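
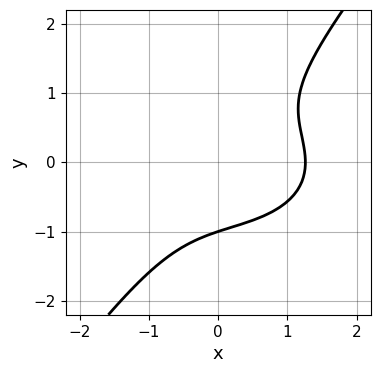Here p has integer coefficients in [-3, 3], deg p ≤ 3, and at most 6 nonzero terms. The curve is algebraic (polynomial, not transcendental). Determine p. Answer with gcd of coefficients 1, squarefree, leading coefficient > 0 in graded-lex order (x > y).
deg p = 3.
Checking where it meets the axes: it crosses the y-axis at the gridline y = -1.
Assembling these constraints gives the stated polynomial.

x^3 + 2*x*y^2 - 2*y^3 - 2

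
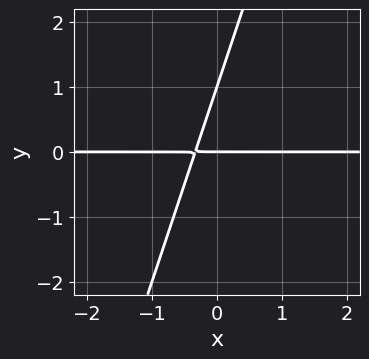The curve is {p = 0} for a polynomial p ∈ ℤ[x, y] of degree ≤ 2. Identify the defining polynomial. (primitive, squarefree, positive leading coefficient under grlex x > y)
3*x*y - y^2 + y

First, the degree is 2 — no degree-1 curve has this shape.
Next, from the visible intercepts: the visible x-axis segment lies entirely on the curve; the y-axis gridline crossings are at y ∈ {0, 1}.
Finally, assembling these constraints gives the stated polynomial.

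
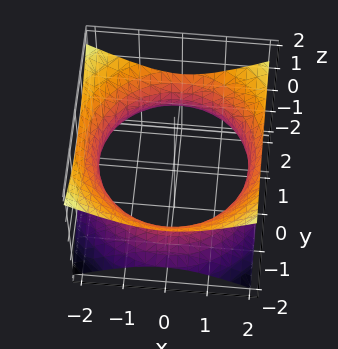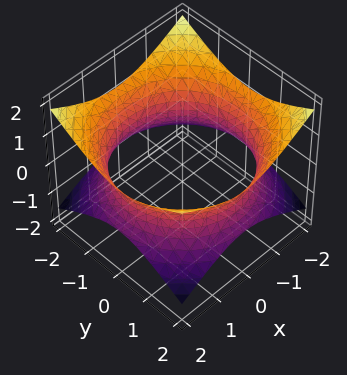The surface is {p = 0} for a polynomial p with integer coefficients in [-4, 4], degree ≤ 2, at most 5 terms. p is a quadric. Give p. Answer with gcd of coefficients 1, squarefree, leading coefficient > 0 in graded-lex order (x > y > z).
The degree is 2 — one connected sheet with a waist; a quadric.
Symmetries: the z ↦ −z reflection is a symmetry, so z appears only in even powers; the surface is invariant under rotation about z: p = q(x² + y², z).
Checking where it meets the axes: no z-intercept at any integer in the box; a circular section at z = 0 has radius between 1 and 2.
The integer polynomial consistent with all of this is the stated p.

x^2 + y^2 - 2*z^2 - 3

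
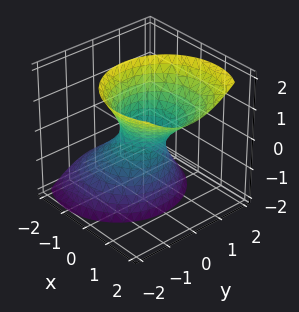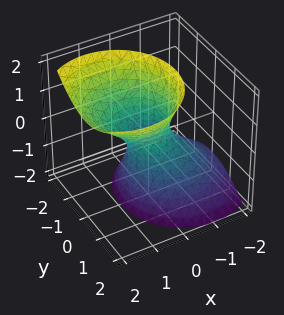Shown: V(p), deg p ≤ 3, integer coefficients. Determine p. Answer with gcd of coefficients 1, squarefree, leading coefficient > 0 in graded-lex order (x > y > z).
First, degree: no degree-1 surface has this shape, so deg p = 2.
Then, against the integer gridlines: it misses every integer gridline on the z-axis.
Finally, matching integer coefficients to the picture gives p.

2*x^2 - 2*x*z + 2*y^2 - z^2 - 1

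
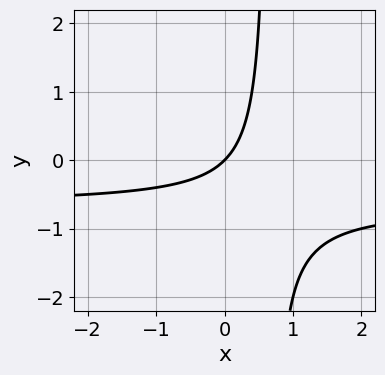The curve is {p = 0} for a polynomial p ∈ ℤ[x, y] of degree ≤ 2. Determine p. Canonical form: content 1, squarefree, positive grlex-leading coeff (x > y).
3*x*y + 2*x - 2*y

1. deg p = 2. A generic line meets the curve in up to 2 points.
2. From the axis intercepts and sections: it crosses the y-axis at the gridline y = 0; one x-axis crossing is at x = 0.
3. Assembling these constraints gives the stated polynomial.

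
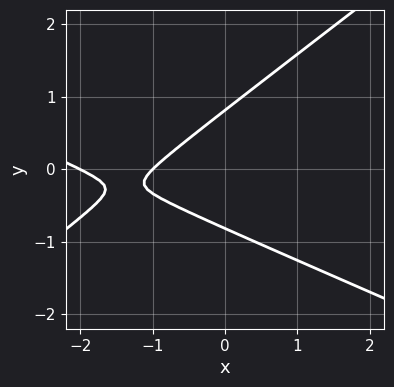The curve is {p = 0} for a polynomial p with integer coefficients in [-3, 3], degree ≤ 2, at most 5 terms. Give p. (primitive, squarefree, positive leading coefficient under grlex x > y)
1. deg p = 2. The shape is more complex than any degree-1 curve.
2. From the axis intercepts and sections: the x-axis gridline crossings are at x ∈ {-2, -1}.
3. The integer polynomial consistent with all of this is the stated p.

x^2 + x*y - 3*y^2 + 3*x + 2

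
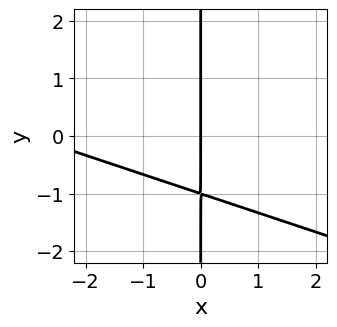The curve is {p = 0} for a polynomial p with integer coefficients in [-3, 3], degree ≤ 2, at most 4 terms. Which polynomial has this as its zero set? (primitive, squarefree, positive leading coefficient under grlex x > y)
x^2 + 3*x*y + 3*x

(a) The degree is 2 — the shape is more complex than any degree-1 curve.
(b) Observable constraints: it crosses the x-axis at the gridline x = 0; every point of the y-axis in the box is on the curve.
(c) Putting this together gives p.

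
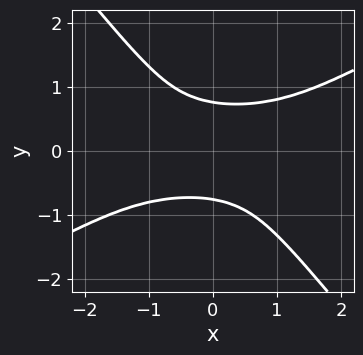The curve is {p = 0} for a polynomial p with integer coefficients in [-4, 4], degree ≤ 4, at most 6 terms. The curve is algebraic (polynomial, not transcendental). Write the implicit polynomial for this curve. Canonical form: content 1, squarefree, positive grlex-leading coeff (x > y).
deg p = 4.
Reading off the gridlines: it misses every integer gridline on the x-axis.
Putting this together gives p.

2*x^2*y^2 - 2*x*y^3 - 3*y^4 + 1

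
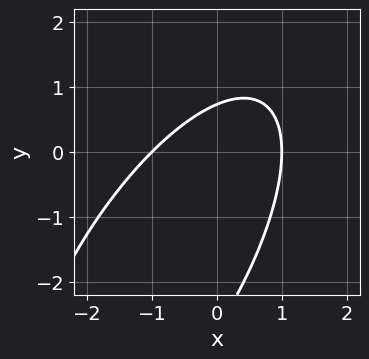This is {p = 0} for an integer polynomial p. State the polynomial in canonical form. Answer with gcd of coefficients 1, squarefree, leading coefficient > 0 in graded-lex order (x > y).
2*x^2 - 2*x*y + y^2 + 2*y - 2

Degree: a generic line meets the curve in up to 2 points, so deg p = 2.
From the axis intercepts and sections: among the integer gridlines, it crosses the x-axis at x ∈ {-1, 1}.
The integer polynomial consistent with all of this is the stated p.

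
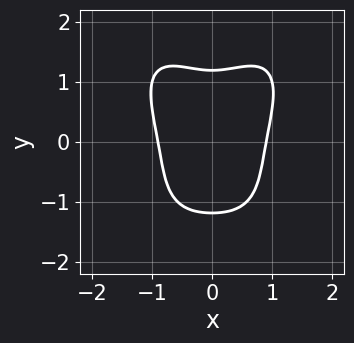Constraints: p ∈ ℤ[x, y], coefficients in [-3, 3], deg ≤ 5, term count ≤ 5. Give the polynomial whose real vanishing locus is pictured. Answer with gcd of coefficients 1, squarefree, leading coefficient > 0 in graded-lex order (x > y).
1. deg p = 4. A generic line meets the curve in up to 4 points.
2. Symmetries: it's symmetric under x → −x, forcing even powers of x.
3. Putting this together gives p.

3*x^4 + y^4 - 2*x^2*y - 2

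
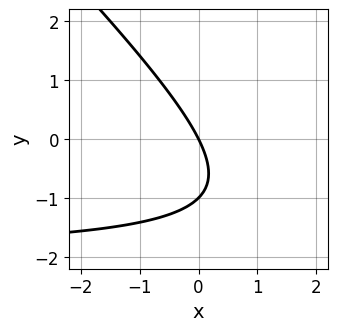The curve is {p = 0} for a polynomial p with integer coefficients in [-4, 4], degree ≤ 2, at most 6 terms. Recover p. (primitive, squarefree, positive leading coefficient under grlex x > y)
x*y + y^2 + 2*x + y

Degree: the shape is more complex than any degree-1 curve, so deg p = 2.
Against the integer gridlines: it meets the x-axis at x = 0 (among the integer gridlines); the y-axis gridline crossings are at y ∈ {-1, 0}.
Solving for integer coefficients yields p as stated.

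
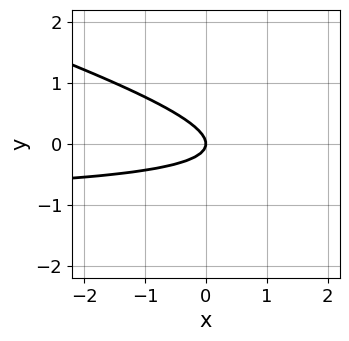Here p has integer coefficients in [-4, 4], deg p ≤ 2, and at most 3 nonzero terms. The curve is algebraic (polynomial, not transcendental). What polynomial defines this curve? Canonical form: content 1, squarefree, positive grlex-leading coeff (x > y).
Degree: the shape is more complex than any degree-1 curve, so deg p = 2.
Checking where it meets the axes: it crosses the y-axis at the gridline y = 0; one x-axis crossing is at x = 0.
Fitting integer coefficients to these (and the overall shape) gives p.

x*y + 3*y^2 + x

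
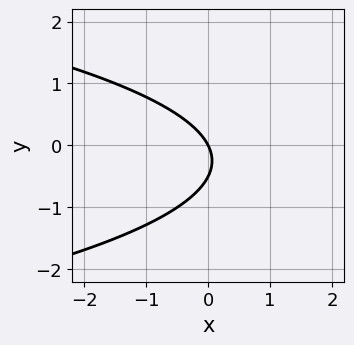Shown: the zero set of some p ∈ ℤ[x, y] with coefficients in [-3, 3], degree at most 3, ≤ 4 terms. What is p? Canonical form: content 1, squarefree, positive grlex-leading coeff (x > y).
2*y^2 + 2*x + y

1. The degree is 2 — a generic line meets the curve in up to 2 points.
2. From the axis intercepts and sections: it crosses the y-axis at the gridline y = 0; it meets the x-axis at x = 0 (among the integer gridlines).
3. These observations pin down the coefficients.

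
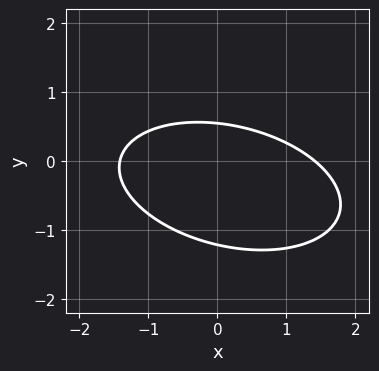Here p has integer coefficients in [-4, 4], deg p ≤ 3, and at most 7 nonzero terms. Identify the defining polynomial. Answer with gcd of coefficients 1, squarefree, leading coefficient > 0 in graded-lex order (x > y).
x^2 + x*y + 3*y^2 + 2*y - 2

Degree: no degree-1 curve has this shape, so deg p = 2.
Matching integer coefficients to the picture gives p.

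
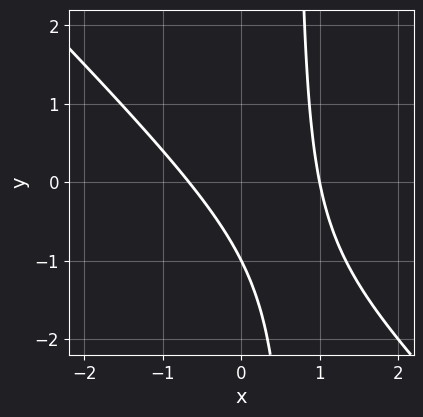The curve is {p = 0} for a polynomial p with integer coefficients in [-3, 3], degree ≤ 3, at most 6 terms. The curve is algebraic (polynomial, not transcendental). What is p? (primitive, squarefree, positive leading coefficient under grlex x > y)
3*x^2 + 3*x*y - x - 2*y - 2

1. deg p = 2.
2. Checking where it meets the axes: one y-axis crossing is at y = -1; it crosses the x-axis at the gridline x = 1.
3. Putting this together gives p.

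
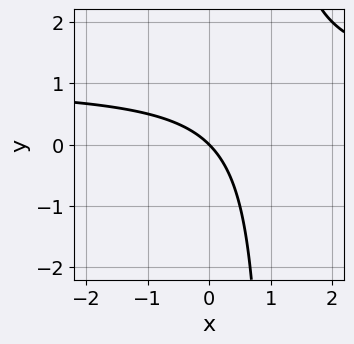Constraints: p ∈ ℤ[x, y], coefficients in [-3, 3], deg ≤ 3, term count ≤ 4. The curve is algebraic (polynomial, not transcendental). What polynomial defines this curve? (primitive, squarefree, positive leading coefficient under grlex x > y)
deg p = 2.
From the axis intercepts and sections: it meets the y-axis at y = 0 (among the integer gridlines); it meets the x-axis at x = 0 (among the integer gridlines).
Solving for integer coefficients yields p as stated.

x*y - x - y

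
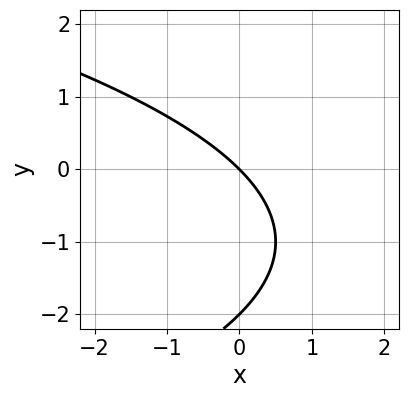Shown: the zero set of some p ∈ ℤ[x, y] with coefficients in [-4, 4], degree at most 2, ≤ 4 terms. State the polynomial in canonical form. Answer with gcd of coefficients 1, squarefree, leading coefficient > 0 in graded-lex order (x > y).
1. Degree: a generic line meets the curve in up to 2 points, so deg p = 2.
2. Against the integer gridlines: among the integer gridlines, it crosses the y-axis at y ∈ {-2, 0}; one x-axis crossing is at x = 0.
3. Solving for integer coefficients yields p as stated.

y^2 + 2*x + 2*y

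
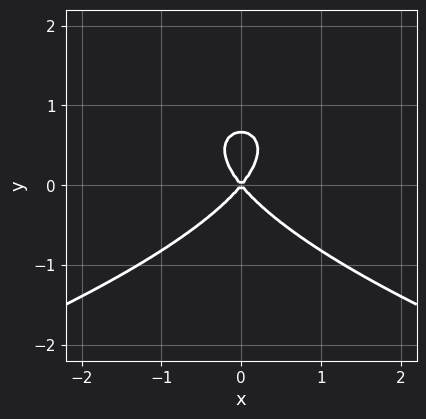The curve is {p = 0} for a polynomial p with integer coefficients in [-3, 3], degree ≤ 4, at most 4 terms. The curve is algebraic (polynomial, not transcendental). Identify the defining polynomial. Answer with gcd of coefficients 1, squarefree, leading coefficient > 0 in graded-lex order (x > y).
3*y^3 + 3*x^2 - 2*y^2

deg p = 3.
Symmetries: mirror symmetry x ↦ −x ⇒ only even powers of x.
From the visible intercepts: it meets the y-axis at y = 0 (among the integer gridlines); one x-axis crossing is at x = 0.
Fitting integer coefficients to these (and the overall shape) gives p.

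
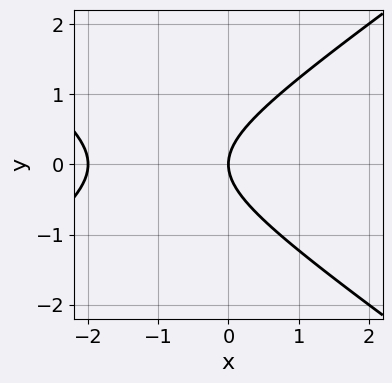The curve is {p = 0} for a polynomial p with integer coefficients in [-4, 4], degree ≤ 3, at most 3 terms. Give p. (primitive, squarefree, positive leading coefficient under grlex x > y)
x^2 - 2*y^2 + 2*x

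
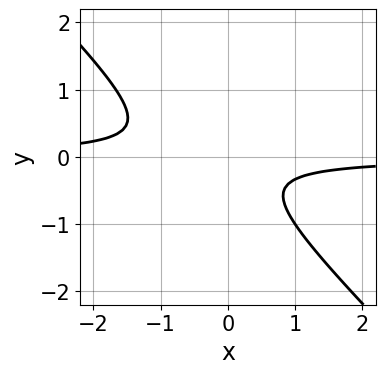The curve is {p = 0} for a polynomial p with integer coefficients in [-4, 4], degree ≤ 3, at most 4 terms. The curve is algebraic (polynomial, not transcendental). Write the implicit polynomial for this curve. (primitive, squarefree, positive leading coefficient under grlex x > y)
3*x*y + 3*y^2 + y + 1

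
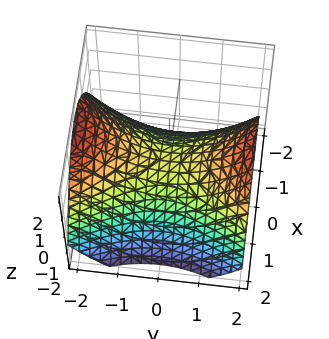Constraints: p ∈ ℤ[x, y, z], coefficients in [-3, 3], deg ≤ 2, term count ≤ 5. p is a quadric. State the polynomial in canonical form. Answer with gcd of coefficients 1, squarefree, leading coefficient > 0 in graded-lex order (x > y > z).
First, the degree is 2 — a hyperbolic paraboloid; a quadric.
Next, symmetries: it's symmetric under y → −y, forcing even powers of y; mirror symmetry x ↦ −x ⇒ only even powers of x.
Next, checking where it meets the axes: one y-axis crossing is at y = 0; one x-axis crossing is at x = 0; it crosses the z-axis at the gridline z = 0.
Finally, putting this together gives p.

2*x^2 - y^2 + 3*z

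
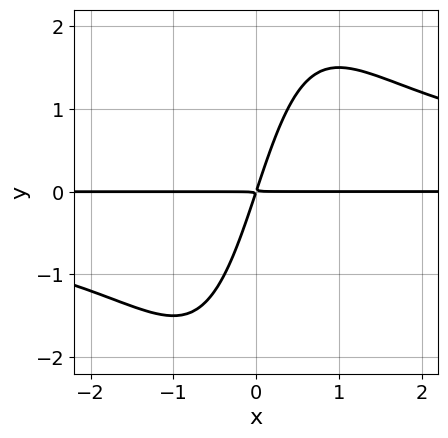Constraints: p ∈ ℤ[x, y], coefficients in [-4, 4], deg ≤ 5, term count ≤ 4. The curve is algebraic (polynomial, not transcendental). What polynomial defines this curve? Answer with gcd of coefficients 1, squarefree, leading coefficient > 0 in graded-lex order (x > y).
First, degree: a generic line meets the curve in up to 4 points, so deg p = 4.
Next, against the integer gridlines: the visible x-axis segment lies entirely on the curve.
Finally, solving for integer coefficients yields p as stated.

x^2*y^2 - 3*x*y + y^2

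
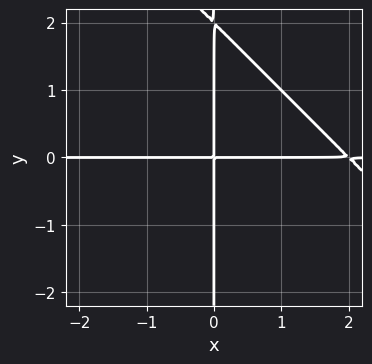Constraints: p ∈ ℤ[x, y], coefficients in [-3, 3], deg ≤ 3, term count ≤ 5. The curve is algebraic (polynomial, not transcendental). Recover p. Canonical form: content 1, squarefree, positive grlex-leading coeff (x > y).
(a) The degree is 3 — the shape is more complex than any degree-2 curve.
(b) Reading off the gridlines: every point of the y-axis in the box is on the curve; every point of the x-axis in the box is on the curve.
(c) These observations pin down the coefficients.

x^2*y + x*y^2 - 2*x*y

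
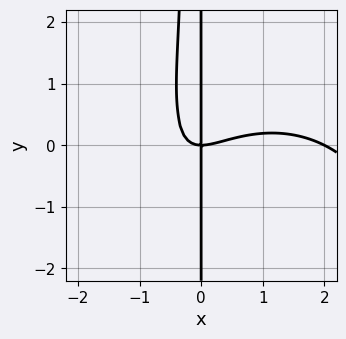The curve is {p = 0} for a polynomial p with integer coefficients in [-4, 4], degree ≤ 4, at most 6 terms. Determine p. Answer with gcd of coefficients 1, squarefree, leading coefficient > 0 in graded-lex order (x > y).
x^4 + x^2*y^2 - 2*x^3 + 3*x^2*y + 2*x*y

(a) The degree is 4 — the shape is more complex than any degree-3 curve.
(b) Checking where it meets the axes: the x-axis gridline crossings are at x ∈ {0, 2}; every point of the y-axis in the box is on the curve.
(c) Together with the visible shape, these determine p as stated.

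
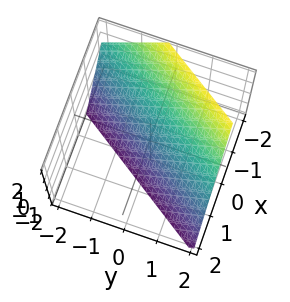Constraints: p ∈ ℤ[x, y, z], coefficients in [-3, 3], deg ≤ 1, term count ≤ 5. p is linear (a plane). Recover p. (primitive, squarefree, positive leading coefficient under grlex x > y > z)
1. The degree is 1 — the surface is flat (a plane).
2. From the visible intercepts: it crosses the z-axis at the gridline z = -1; it meets the y-axis at y = 1 (among the integer gridlines).
3. The integer polynomial consistent with all of this is the stated p.

3*x - 2*y + 2*z + 2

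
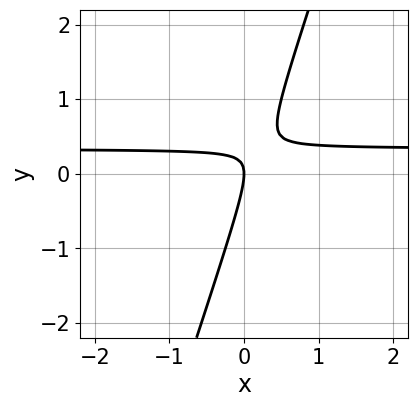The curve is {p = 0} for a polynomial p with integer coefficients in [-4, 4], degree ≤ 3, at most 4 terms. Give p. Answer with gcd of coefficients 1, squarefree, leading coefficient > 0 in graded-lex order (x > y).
3*x*y - y^2 - x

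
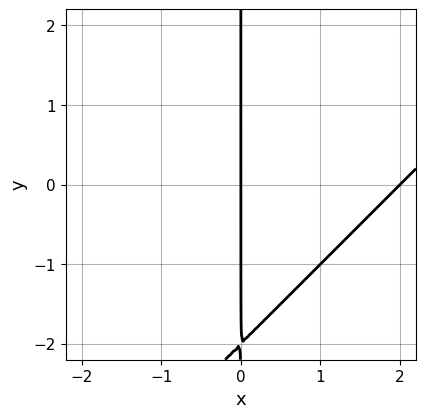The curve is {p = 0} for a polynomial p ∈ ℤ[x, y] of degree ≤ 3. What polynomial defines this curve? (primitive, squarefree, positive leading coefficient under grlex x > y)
x^2 - x*y - 2*x

deg p = 2.
From the visible intercepts: the visible y-axis segment lies entirely on the curve; among the integer gridlines, it crosses the x-axis at x ∈ {0, 2}.
Putting this together gives p.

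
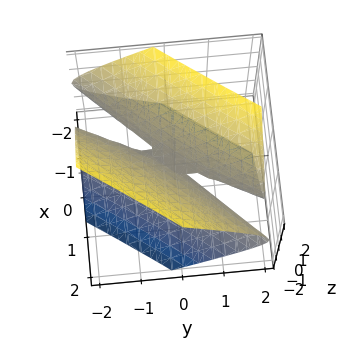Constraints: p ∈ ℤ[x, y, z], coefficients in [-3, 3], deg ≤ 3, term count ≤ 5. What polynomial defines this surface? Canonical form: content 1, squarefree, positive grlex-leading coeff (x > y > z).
First, the degree is 2 — a generic line meets the surface in up to 2 points.
Next, reading off the gridlines: one z-axis crossing is at z = 0; it crosses the x-axis at the gridline x = 0; one y-axis crossing is at y = 0.
Finally, putting this together gives p.

2*x^2 - 3*x*y + y^2 - 2*z^2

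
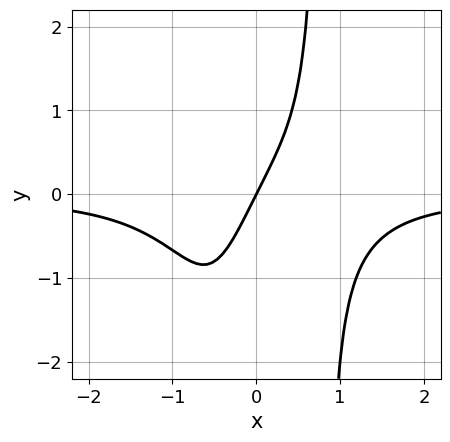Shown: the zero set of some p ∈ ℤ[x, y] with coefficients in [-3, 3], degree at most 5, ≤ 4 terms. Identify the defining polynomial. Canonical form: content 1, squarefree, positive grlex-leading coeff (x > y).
deg p = 4. A generic line meets the curve in up to 4 points.
From the visible intercepts: it crosses the x-axis at the gridline x = 0; it crosses the y-axis at the gridline y = 0.
Together with the visible shape, these determine p as stated.

2*x^3*y + 2*x - y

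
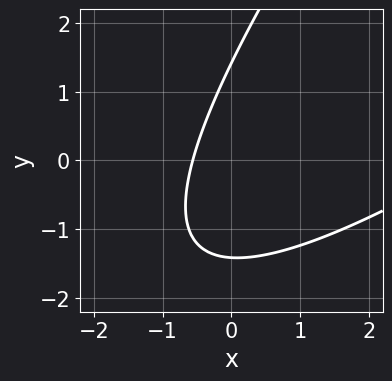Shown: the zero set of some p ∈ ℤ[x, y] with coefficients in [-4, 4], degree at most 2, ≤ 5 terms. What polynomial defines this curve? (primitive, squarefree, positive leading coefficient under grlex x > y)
x^2 - 2*x*y + y^2 - 3*x - 2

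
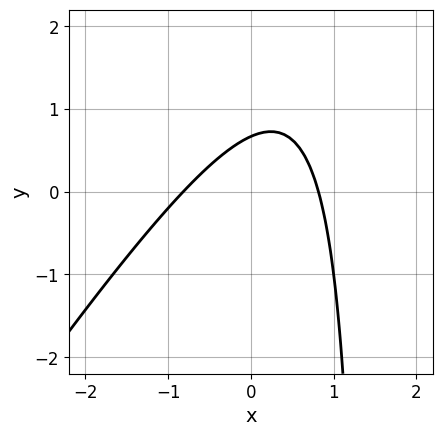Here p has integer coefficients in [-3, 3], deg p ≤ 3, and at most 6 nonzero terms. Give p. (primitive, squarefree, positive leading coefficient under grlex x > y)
1. deg p = 2.
2. The integer polynomial consistent with all of this is the stated p.

3*x^2 - 2*x*y + 3*y - 2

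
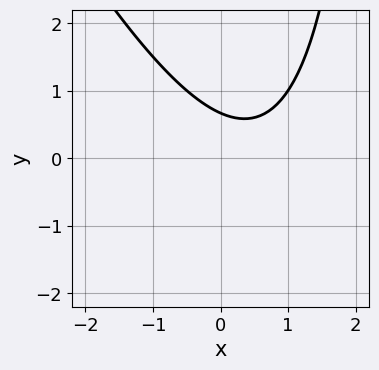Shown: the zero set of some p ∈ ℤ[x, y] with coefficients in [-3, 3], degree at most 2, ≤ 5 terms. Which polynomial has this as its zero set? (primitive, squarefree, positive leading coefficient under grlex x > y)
2*x^2 + x*y - 2*x - 3*y + 2

1. The degree is 2 — the shape is more complex than any degree-1 curve.
2. Against the integer gridlines: it misses every integer gridline on the x-axis.
3. Solving for integer coefficients yields p as stated.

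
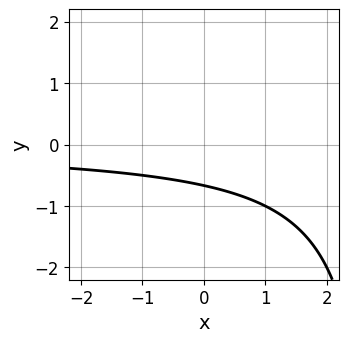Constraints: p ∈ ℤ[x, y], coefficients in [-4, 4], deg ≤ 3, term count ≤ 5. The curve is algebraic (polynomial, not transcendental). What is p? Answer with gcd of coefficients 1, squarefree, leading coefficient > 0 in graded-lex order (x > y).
1. Degree: the shape is more complex than any degree-1 curve, so deg p = 2.
2. From the axis intercepts and sections: it misses every integer gridline on the x-axis.
3. The integer polynomial consistent with all of this is the stated p.

x*y - 3*y - 2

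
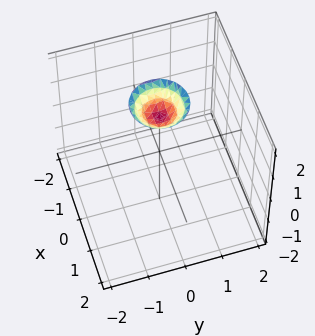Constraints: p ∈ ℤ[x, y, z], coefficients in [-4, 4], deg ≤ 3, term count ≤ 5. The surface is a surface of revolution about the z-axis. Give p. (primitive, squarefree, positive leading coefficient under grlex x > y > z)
2*x^2 + 2*y^2 - 2*z + 3

1. deg p = 2. The shape is more complex than any degree-1 surface.
2. By symmetry, the surface is invariant under rotation about z: p = q(x² + y², z).
3. Against the integer gridlines: a circular section at z = 2 has radius between 0 and 1; it misses every integer gridline on the y-axis; it misses every integer gridline on the x-axis.
4. These observations pin down the coefficients.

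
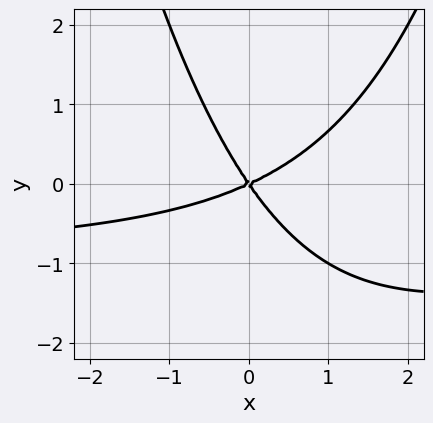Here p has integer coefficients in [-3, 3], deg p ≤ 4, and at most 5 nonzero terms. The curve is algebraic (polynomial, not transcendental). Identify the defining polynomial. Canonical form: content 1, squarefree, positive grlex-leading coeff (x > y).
First, degree: a generic line meets the curve in up to 3 points, so deg p = 3.
Next, observable constraints: it crosses the x-axis at the gridline x = 0; one y-axis crossing is at y = 0.
Finally, fitting integer coefficients to these (and the overall shape) gives p.

2*x^2*y + 2*x^2 - 3*x*y - 3*y^2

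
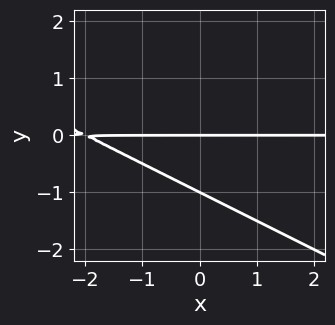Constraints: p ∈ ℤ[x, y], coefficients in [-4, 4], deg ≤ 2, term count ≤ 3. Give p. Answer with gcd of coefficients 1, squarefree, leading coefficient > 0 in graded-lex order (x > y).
x*y + 2*y^2 + 2*y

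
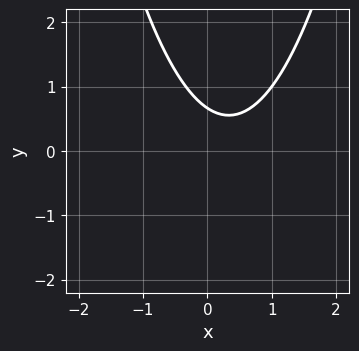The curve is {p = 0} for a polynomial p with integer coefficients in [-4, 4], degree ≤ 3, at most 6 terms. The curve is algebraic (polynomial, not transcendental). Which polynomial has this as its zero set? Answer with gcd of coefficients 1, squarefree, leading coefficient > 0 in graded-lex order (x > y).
3*x^2 - 2*x - 3*y + 2

Degree: the shape is more complex than any degree-1 curve, so deg p = 2.
Checking where it meets the axes: no x-intercept at any integer in the box.
Together with the visible shape, these determine p as stated.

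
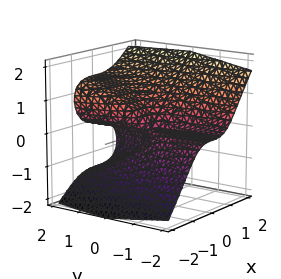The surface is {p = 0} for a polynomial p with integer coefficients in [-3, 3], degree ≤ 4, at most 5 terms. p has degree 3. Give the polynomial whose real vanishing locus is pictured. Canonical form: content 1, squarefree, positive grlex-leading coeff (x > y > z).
x^3 - z^3 + y*z

(a) Degree: the shape is more complex than any degree-2 surface, so deg p = 3.
(b) Checking where it meets the axes: every point of the y-axis in the box is on the surface; it meets the x-axis at x = 0 (among the integer gridlines); one z-axis crossing is at z = 0.
(c) Fitting integer coefficients to these (and the overall shape) gives p.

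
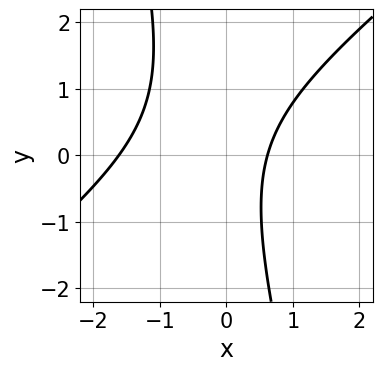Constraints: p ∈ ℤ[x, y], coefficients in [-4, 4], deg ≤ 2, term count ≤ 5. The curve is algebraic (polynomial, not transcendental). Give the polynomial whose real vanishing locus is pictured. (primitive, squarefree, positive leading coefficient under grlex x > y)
3*x^2 - 3*x*y - y^2 + 3*x - 3

First, deg p = 2. The shape is more complex than any degree-1 curve.
Next, reading off the gridlines: the curve avoids every integer y-axis point in the box.
Finally, the integer polynomial consistent with all of this is the stated p.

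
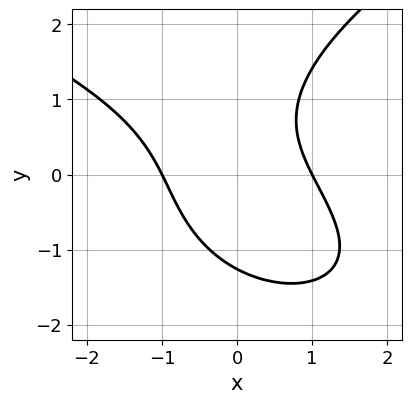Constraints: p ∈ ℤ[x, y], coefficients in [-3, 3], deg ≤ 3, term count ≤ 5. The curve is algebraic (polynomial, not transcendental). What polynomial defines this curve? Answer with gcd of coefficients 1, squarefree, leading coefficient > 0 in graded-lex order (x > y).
y^3 - 2*x^2 - 2*x*y + 2

The degree is 3 — a generic line meets the curve in up to 3 points.
Observable constraints: the x-axis gridline crossings are at x ∈ {-1, 1}.
Together with the visible shape, these determine p as stated.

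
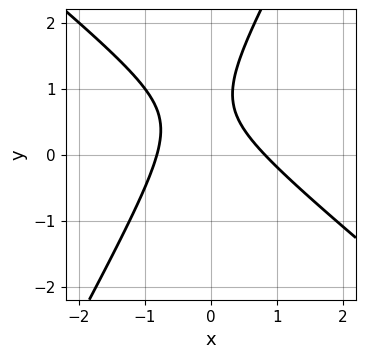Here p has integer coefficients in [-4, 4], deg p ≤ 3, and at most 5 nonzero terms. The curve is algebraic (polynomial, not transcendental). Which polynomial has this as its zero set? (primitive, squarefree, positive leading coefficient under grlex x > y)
3*x^2 + 2*x*y - 2*y^2 + 3*y - 2

deg p = 2. The shape is more complex than any degree-1 curve.
Against the integer gridlines: no y-intercept at any integer in the box.
These observations pin down the coefficients.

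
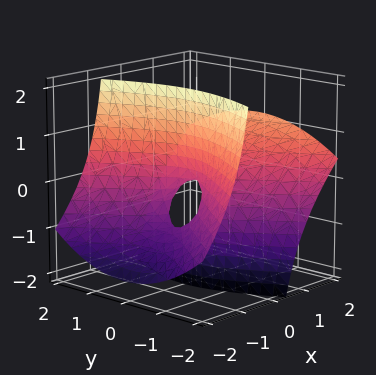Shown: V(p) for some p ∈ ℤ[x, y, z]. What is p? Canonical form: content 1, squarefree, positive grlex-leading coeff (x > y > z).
(a) deg p = 2.
(b) From the axis intercepts and sections: one x-axis crossing is at x = 0; one z-axis crossing is at z = 0; it crosses the y-axis at the gridline y = 0.
(c) Solving for integer coefficients yields p as stated.

2*x^2 - 3*x*z - y^2 - z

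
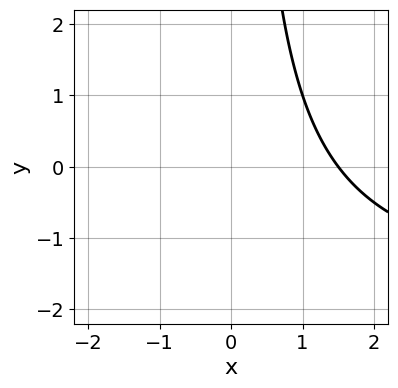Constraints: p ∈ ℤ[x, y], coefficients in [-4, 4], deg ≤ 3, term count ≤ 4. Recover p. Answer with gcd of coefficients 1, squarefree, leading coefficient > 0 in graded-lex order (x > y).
x*y + 2*x - 3

1. Degree: no degree-1 curve has this shape, so deg p = 2.
2. From the axis intercepts and sections: the curve avoids every integer y-axis point in the box.
3. Assembling these constraints gives the stated polynomial.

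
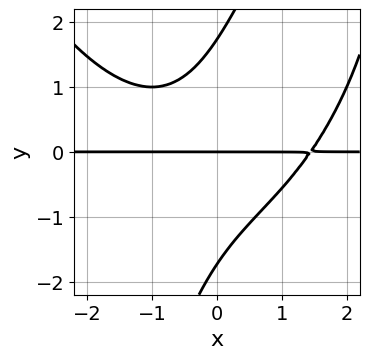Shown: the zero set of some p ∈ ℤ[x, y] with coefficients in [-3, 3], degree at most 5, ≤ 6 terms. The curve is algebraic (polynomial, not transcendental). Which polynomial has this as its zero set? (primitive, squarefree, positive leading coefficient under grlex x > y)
x^3*y - 3*x*y^2 + y^3 - 3*y

(a) The degree is 4 — the shape is more complex than any degree-3 curve.
(b) Observable constraints: every point of the x-axis in the box is on the curve; it meets the y-axis at y = 0 (among the integer gridlines).
(c) Fitting integer coefficients to these (and the overall shape) gives p.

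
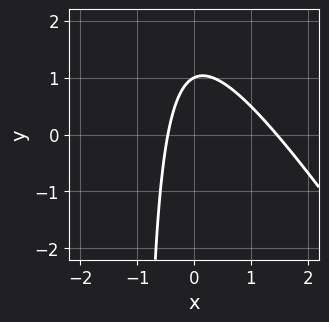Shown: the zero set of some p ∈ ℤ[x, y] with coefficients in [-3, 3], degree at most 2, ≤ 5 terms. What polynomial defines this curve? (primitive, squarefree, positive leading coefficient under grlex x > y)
3*x^2 + 2*x*y - 3*x + 2*y - 2

First, deg p = 2.
Next, against the integer gridlines: one y-axis crossing is at y = 1.
Finally, assembling these constraints gives the stated polynomial.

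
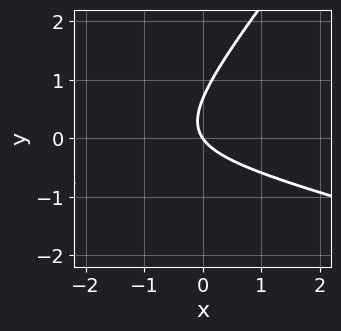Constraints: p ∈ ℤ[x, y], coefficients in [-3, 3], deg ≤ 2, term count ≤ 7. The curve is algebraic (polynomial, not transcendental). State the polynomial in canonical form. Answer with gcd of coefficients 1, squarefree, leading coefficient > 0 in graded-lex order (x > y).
(a) deg p = 2. A generic line meets the curve in up to 2 points.
(b) Reading off the gridlines: it crosses the x-axis at the gridline x = 0; it crosses the y-axis at the gridline y = 0.
(c) These observations pin down the coefficients.

x^2 + 3*x*y - 3*y^2 + 3*x + 2*y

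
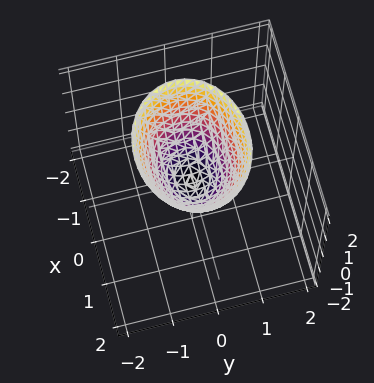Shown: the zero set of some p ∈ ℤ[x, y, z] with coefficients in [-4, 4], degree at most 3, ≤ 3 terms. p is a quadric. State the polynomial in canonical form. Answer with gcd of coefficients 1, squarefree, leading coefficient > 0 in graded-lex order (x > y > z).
1. deg p = 2. A paraboloid; a quadric.
2. Symmetries: the x ↦ −x reflection is a symmetry, so x appears only in even powers; mirror symmetry y ↦ −y ⇒ only even powers of y.
3. From the axis intercepts and sections: it meets the x-axis at x = 0 (among the integer gridlines); one z-axis crossing is at z = 0; it meets the y-axis at y = 0 (among the integer gridlines).
4. Together with the visible shape, these determine p as stated.

2*x^2 + 3*y^2 - 2*z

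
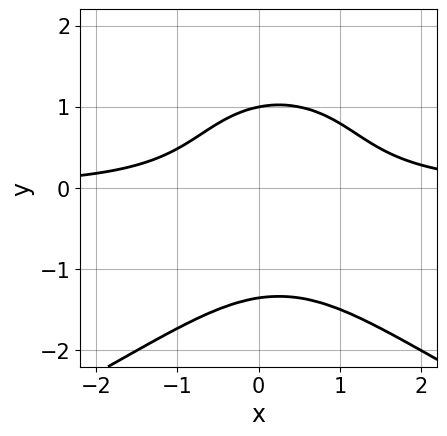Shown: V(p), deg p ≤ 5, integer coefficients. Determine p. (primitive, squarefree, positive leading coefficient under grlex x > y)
Degree: no degree-3 curve has this shape, so deg p = 4.
From the visible intercepts: the curve avoids every integer x-axis point in the box; one y-axis crossing is at y = 1.
Matching integer coefficients to the picture gives p.

y^4 + 2*x^2*y - x*y + y - 2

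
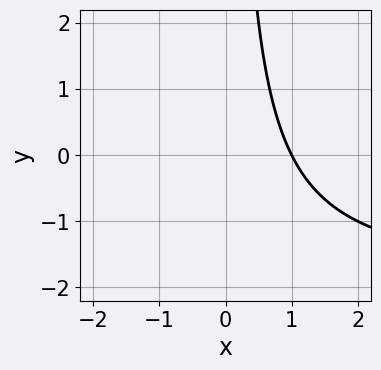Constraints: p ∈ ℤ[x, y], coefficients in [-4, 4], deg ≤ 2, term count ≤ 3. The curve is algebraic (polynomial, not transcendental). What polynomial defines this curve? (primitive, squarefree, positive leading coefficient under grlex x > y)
x*y + 2*x - 2

1. The degree is 2 — a generic line meets the curve in up to 2 points.
2. Observable constraints: it crosses the x-axis at the gridline x = 1; the curve avoids every integer y-axis point in the box.
3. Putting this together gives p.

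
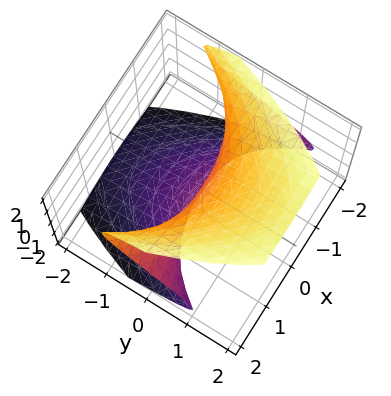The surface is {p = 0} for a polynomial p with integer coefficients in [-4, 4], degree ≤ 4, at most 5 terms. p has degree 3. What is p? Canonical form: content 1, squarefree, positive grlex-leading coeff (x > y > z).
The degree is 3 — the shape is more complex than any degree-2 surface.
Against the integer gridlines: the visible x-axis segment lies entirely on the surface; one z-axis crossing is at z = 0.
Solving for integer coefficients yields p as stated.

x^2*z - z^3 + 3*y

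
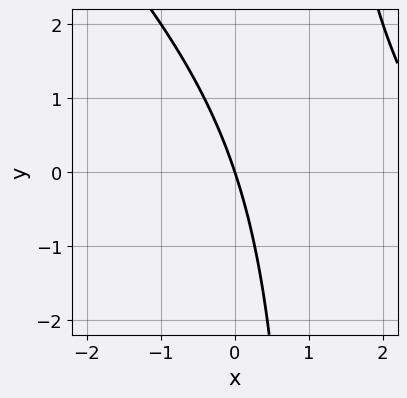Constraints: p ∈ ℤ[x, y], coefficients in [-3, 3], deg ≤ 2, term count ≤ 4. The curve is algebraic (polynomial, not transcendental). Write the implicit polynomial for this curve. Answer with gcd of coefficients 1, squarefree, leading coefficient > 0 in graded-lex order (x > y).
x^2 + x*y - 3*x - y

The degree is 2 — the shape is more complex than any degree-1 curve.
From the axis intercepts and sections: it meets the x-axis at x = 0 (among the integer gridlines); one y-axis crossing is at y = 0.
Assembling these constraints gives the stated polynomial.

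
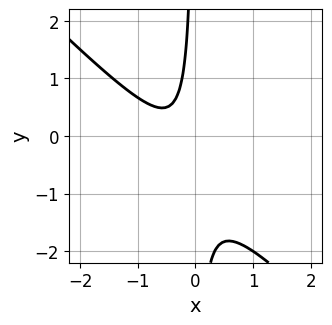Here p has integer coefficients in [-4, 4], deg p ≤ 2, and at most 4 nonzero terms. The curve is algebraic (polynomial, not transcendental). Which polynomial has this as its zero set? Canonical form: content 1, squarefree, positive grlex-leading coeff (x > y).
1. Degree: a generic line meets the curve in up to 2 points, so deg p = 2.
2. Reading off the gridlines: the curve avoids every integer y-axis point in the box; no x-intercept at any integer in the box.
3. These observations pin down the coefficients.

3*x^2 + 3*x*y + 2*x + 1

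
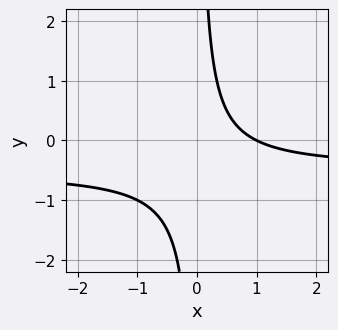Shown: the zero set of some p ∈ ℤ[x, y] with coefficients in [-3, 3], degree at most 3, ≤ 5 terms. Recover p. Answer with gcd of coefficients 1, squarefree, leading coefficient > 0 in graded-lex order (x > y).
2*x*y + x - 1

The degree is 2 — no degree-1 curve has this shape.
Checking where it meets the axes: no y-intercept at any integer in the box; it crosses the x-axis at the gridline x = 1.
Fitting integer coefficients to these (and the overall shape) gives p.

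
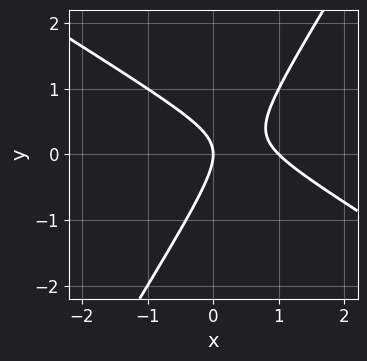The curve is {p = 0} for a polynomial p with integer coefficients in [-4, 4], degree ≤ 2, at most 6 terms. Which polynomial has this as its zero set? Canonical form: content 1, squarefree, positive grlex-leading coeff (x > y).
deg p = 2. A generic line meets the curve in up to 2 points.
Observable constraints: the x-axis gridline crossings are at x ∈ {0, 1}; one y-axis crossing is at y = 0.
The integer polynomial consistent with all of this is the stated p.

x^2 + x*y - y^2 - x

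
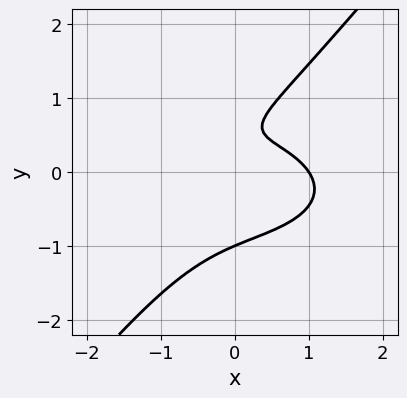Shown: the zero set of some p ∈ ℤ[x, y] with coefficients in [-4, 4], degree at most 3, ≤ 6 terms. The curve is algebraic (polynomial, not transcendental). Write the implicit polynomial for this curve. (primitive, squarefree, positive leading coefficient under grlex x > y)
x^3 + 3*x*y^2 - 3*y^3 + 2*y - 1

1. deg p = 3. The shape is more complex than any degree-2 curve.
2. From the visible intercepts: it crosses the x-axis at the gridline x = 1; it meets the y-axis at y = -1 (among the integer gridlines).
3. Together with the visible shape, these determine p as stated.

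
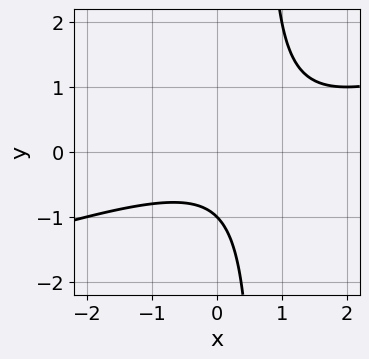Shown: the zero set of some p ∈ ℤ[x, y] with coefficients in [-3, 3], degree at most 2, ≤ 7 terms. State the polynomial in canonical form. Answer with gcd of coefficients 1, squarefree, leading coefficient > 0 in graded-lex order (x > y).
(a) deg p = 2. No degree-1 curve has this shape.
(b) Observable constraints: it misses every integer gridline on the x-axis; it crosses the y-axis at the gridline y = -1.
(c) Together with the visible shape, these determine p as stated.

x^2 - 3*x*y - x + 2*y + 2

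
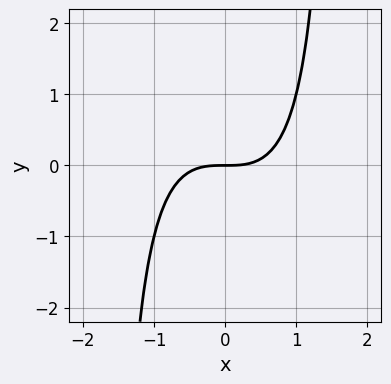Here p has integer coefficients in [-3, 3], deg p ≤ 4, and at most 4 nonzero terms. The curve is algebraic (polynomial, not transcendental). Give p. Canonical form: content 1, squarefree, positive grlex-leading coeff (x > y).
2*x^3 + x^2*y - 3*y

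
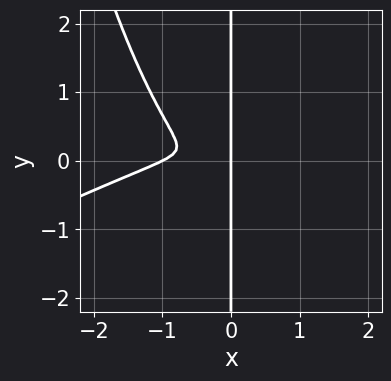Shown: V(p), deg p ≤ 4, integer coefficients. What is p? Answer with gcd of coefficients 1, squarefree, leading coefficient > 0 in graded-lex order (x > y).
x^4 - 2*x^3*y + x^3 + 3*x*y^2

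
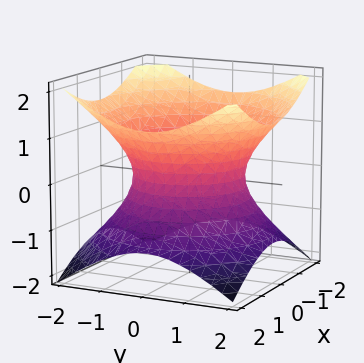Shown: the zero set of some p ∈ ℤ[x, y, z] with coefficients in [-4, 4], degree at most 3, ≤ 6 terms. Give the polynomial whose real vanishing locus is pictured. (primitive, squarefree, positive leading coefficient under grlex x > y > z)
2*x^2 + 2*y^2 - 3*z^2 - 3

The degree is 2 — an hourglass — one-sheet hyperboloid; a quadric.
Symmetries: every cross-section ⟂ z is a circle, so x, y appear only via x² + y²; it's symmetric under z → −z, forcing even powers of z.
From the axis intercepts and sections: it misses every integer gridline on the z-axis; a circular section at z = 0 has radius between 1 and 2.
Assembling these constraints gives the stated polynomial.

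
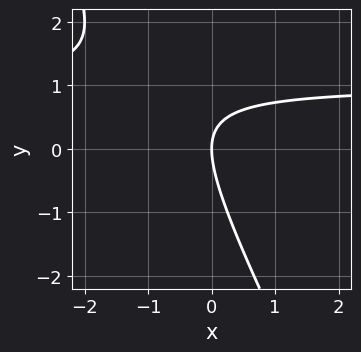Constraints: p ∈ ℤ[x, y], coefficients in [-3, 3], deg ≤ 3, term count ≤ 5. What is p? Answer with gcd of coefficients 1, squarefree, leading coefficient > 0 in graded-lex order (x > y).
2*x*y + y^2 - 2*x

(a) deg p = 2.
(b) Reading off the gridlines: it crosses the y-axis at the gridline y = 0; one x-axis crossing is at x = 0.
(c) Fitting integer coefficients to these (and the overall shape) gives p.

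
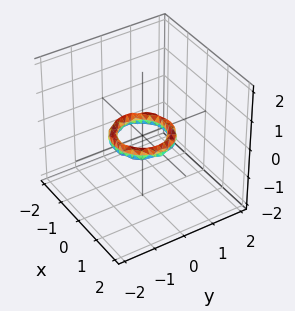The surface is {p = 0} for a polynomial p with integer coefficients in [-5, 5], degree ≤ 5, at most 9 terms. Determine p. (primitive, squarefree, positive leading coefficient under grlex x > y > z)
(a) The degree is 4 — no degree-3 surface has this shape.
(b) Symmetry: the surface is invariant under rotation about z: p = q(x² + y², z).
(c) Checking where it meets the axes: among the integer gridlines, it crosses the y-axis at y ∈ {-1, 1}; the x-axis gridline crossings are at x ∈ {-1, 1}; a circular section at z = 0 has radius between 0 and 1; the surface avoids every integer z-axis point in the box.
(d) Putting this together gives p.

2*x^4 + 4*x^2*y^2 + 2*y^4 - 3*x^2 - 3*y^2 + 3*z^2 + 1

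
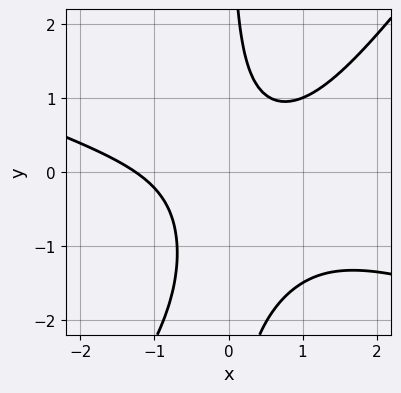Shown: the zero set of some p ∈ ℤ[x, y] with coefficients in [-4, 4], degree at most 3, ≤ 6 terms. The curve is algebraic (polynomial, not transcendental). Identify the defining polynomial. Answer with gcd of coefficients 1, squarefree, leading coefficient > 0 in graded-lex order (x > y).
(a) The degree is 3 — a generic line meets the curve in up to 3 points.
(b) From the axis intercepts and sections: it misses every integer gridline on the y-axis.
(c) Assembling these constraints gives the stated polynomial.

x^3 + 2*x^2*y - 2*x*y^2 - 3*x*y + 2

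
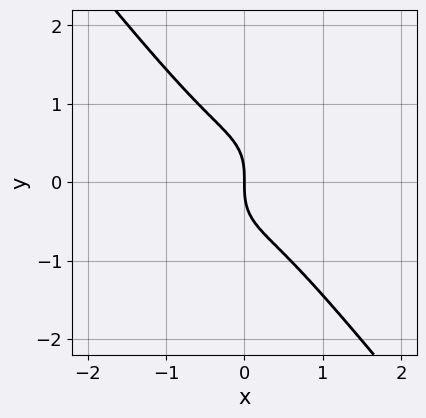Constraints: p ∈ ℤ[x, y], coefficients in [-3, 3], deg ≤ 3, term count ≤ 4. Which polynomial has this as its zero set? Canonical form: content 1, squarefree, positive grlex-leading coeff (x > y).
The degree is 3 — no degree-2 curve has this shape.
From the axis intercepts and sections: it meets the y-axis at y = 0 (among the integer gridlines); it crosses the x-axis at the gridline x = 0.
Assembling these constraints gives the stated polynomial.

2*x^3 + y^3 + x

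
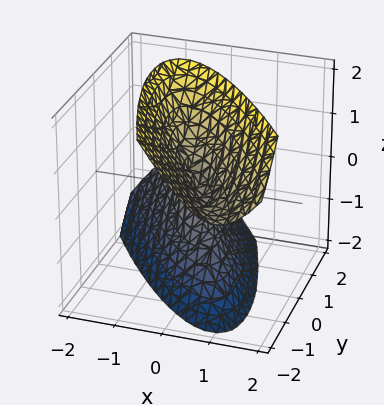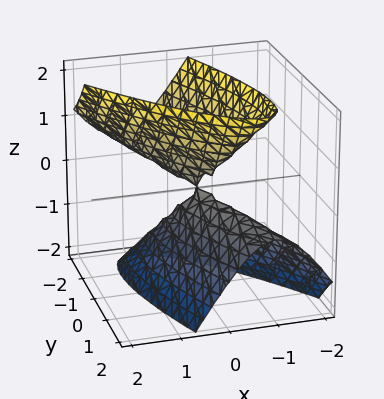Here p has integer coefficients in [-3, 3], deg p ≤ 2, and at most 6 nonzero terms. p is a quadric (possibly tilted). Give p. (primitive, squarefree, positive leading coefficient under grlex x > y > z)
I count 2 distinct pieces. They look like related sheets of one shape, so recover p as a whole.
Degree: the shape is more complex than any degree-1 surface, so deg p = 2.
Against the integer gridlines: it crosses the z-axis at the gridline z = 0; it crosses the y-axis at the gridline y = 0.
Putting this together gives p.

3*x^2 + 3*x*y + y^2 + y*z - z^2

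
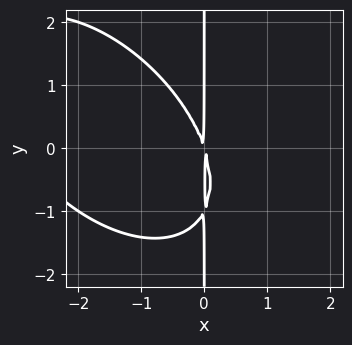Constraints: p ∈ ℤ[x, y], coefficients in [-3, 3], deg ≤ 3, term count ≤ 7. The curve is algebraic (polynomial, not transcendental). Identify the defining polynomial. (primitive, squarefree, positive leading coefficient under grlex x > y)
(a) The degree is 3 — the shape is more complex than any degree-2 curve.
(b) Against the integer gridlines: the visible y-axis segment lies entirely on the curve.
(c) Assembling these constraints gives the stated polynomial.

x^3 + x^2*y + x*y^2 + 3*x^2 + x*y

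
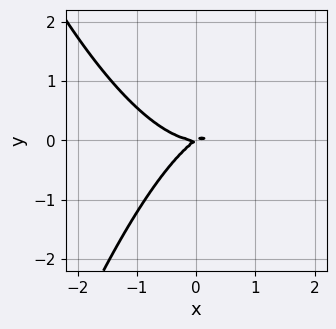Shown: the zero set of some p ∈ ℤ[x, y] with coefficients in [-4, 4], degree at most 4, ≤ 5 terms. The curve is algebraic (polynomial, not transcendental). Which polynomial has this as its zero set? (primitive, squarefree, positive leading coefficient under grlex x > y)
2*x^3 - 2*x*y + 3*y^2

(a) The degree is 3 — the shape is more complex than any degree-2 curve.
(b) Checking where it meets the axes: it crosses the y-axis at the gridline y = 0; it meets the x-axis at x = 0 (among the integer gridlines).
(c) Matching integer coefficients to the picture gives p.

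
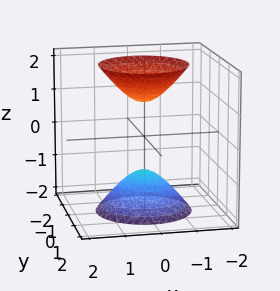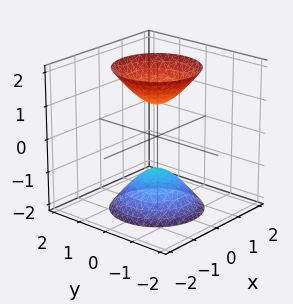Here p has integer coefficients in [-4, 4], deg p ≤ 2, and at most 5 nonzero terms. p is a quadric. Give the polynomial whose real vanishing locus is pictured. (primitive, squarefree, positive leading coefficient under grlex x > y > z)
1. There are 2 components.
2. deg p = 2.
3. Symmetries: mirror symmetry z ↦ −z ⇒ only even powers of z; rotational symmetry about the z-axis ⇒ p depends on x, y only through x² + y².
4. Reading off the gridlines: the surface avoids every integer x-axis point in the box; among the integer gridlines, it crosses the z-axis at z ∈ {-1, 1}; a circular section at z = -2 has radius between 1 and 2.
5. Together with the visible shape, these determine p as stated.

2*x^2 + 2*y^2 - z^2 + 1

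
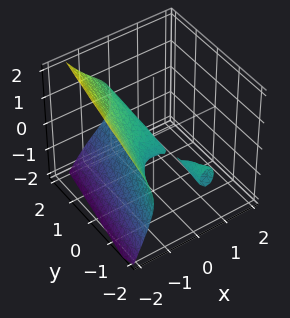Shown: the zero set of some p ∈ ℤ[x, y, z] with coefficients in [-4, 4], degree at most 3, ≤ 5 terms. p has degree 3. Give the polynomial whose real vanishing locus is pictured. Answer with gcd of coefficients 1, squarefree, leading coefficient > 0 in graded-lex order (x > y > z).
(a) I count 2 distinct pieces. Treating them together as one polynomial.
(b) Degree: the shape is more complex than any degree-2 surface, so deg p = 3.
(c) From the visible intercepts: the visible y-axis segment lies entirely on the surface; one z-axis crossing is at z = 0.
(d) Together with the visible shape, these determine p as stated.

3*x^3 + 3*x^2 + 2*x*y + 3*z^2 + 2*x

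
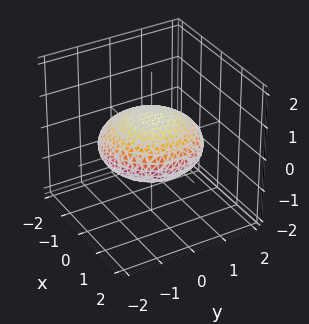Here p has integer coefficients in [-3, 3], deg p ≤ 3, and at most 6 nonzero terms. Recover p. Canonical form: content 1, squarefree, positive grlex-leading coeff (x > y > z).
1. Degree: a generic line meets the surface in up to 2 points, so deg p = 2.
2. Symmetries: rotational symmetry about the z-axis ⇒ p depends on x, y only through x² + y².
3. From the axis intercepts and sections: a circular section at z = 0 has radius between 1 and 2.
4. Matching integer coefficients to the picture gives p.

x^2 + y^2 + 3*z^2 - 2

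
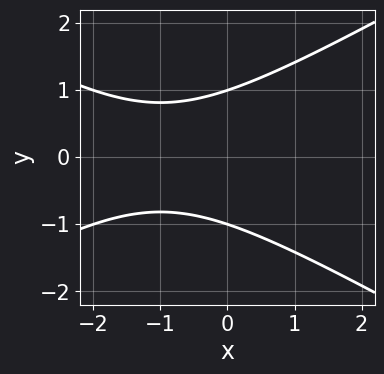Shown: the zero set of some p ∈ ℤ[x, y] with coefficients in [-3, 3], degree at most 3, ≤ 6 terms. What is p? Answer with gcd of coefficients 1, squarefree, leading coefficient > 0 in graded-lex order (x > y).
The degree is 2 — no degree-1 curve has this shape.
Symmetries: mirror symmetry y ↦ −y ⇒ only even powers of y.
From the visible intercepts: among the integer gridlines, it crosses the y-axis at y ∈ {-1, 1}; it misses every integer gridline on the x-axis.
Solving for integer coefficients yields p as stated.

x^2 - 3*y^2 + 2*x + 3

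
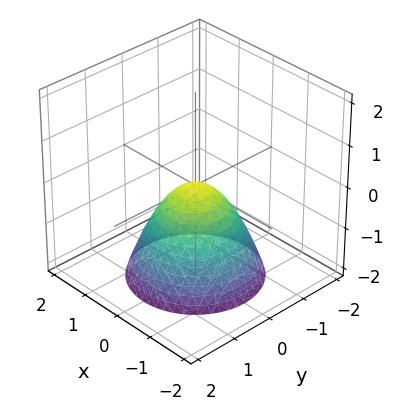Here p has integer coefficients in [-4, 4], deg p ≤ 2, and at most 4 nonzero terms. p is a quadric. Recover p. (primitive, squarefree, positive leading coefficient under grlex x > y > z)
1. deg p = 2. A single bowl opening along one axis; a quadric.
2. Symmetry: every cross-section ⟂ z is a circle, so x, y appear only via x² + y².
3. From the axis intercepts and sections: a circular section at z = -1 has radius exactly 1; it crosses the z-axis at the gridline z = 0.
4. Putting this together gives p.

x^2 + y^2 + z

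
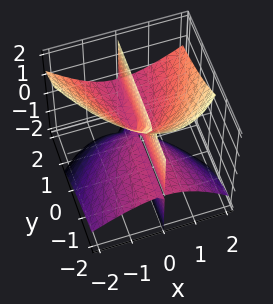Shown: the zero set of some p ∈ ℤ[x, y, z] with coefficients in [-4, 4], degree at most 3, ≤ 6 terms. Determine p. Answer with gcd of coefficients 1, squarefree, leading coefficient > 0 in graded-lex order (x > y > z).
I count 2 distinct pieces.
Degree: the shape is more complex than any degree-2 surface, so deg p = 3.
From the axis intercepts and sections: one x-axis crossing is at x = 0; the visible y-axis segment lies entirely on the surface; every point of the z-axis in the box is on the surface.
These observations pin down the coefficients.

2*x^3 - x^2*z - 3*x*y*z - 2*x*z^2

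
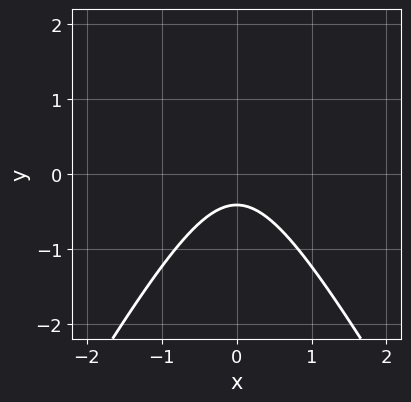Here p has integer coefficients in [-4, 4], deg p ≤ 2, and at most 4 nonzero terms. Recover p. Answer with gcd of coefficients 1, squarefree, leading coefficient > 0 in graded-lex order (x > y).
First, degree: a generic line meets the curve in up to 2 points, so deg p = 2.
Next, symmetries: the x ↦ −x reflection is a symmetry, so x appears only in even powers.
Then, from the axis intercepts and sections: the curve avoids every integer x-axis point in the box.
Finally, matching integer coefficients to the picture gives p.

3*x^2 - y^2 + 2*y + 1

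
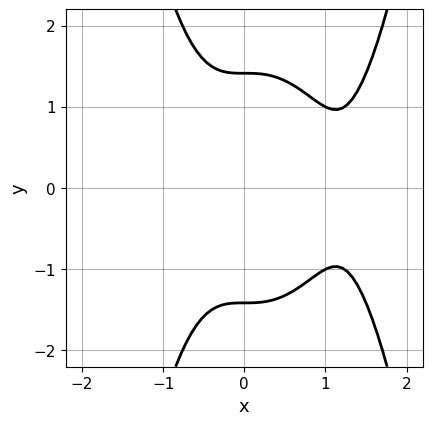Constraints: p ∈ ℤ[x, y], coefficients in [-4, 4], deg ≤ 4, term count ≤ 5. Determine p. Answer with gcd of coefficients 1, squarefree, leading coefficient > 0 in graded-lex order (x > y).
First, degree: a generic line meets the curve in up to 4 points, so deg p = 4.
Next, symmetries: mirror symmetry y ↦ −y ⇒ only even powers of y.
Then, from the visible intercepts: it misses every integer gridline on the x-axis.
Finally, solving for integer coefficients yields p as stated.

2*x^4 - 3*x^3 - y^2 + 2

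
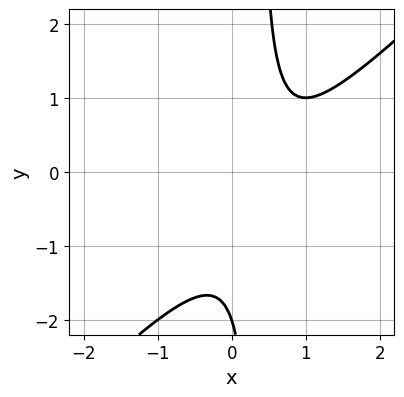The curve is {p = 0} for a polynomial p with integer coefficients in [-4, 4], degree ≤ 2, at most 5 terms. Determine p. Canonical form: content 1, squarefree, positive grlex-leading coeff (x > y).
(a) The degree is 2 — a generic line meets the curve in up to 2 points.
(b) From the visible intercepts: no x-intercept at any integer in the box; it meets the y-axis at y = -2 (among the integer gridlines).
(c) These observations pin down the coefficients.

3*x^2 - 3*x*y - 3*x + y + 2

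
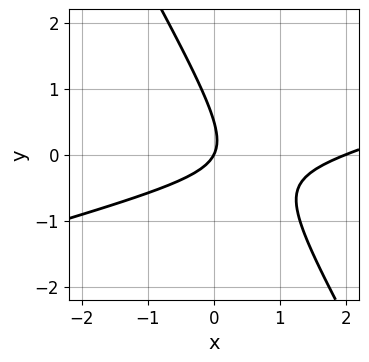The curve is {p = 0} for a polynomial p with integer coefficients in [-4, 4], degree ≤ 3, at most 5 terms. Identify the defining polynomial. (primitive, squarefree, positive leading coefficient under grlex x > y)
x^2 - 3*x*y - 2*y^2 - 2*x + y

Degree: the shape is more complex than any degree-1 curve, so deg p = 2.
Observable constraints: the x-axis gridline crossings are at x ∈ {0, 2}; it meets the y-axis at y = 0 (among the integer gridlines).
Together with the visible shape, these determine p as stated.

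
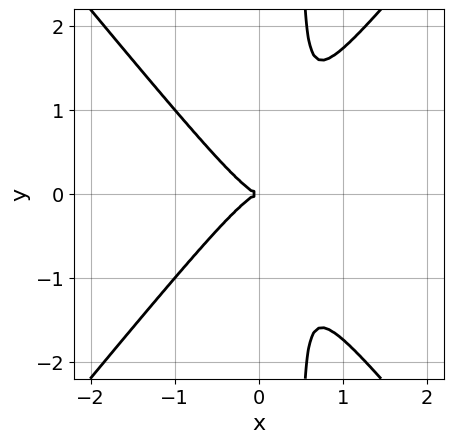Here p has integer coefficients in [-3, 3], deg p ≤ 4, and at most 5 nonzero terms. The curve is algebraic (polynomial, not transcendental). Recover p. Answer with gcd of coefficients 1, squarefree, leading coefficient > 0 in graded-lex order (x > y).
3*x^3 - 2*x*y^2 + y^2

The degree is 3 — a generic line meets the curve in up to 3 points.
Symmetries: it's symmetric under y → −y, forcing even powers of y.
From the axis intercepts and sections: one x-axis crossing is at x = 0; it crosses the y-axis at the gridline y = 0.
The integer polynomial consistent with all of this is the stated p.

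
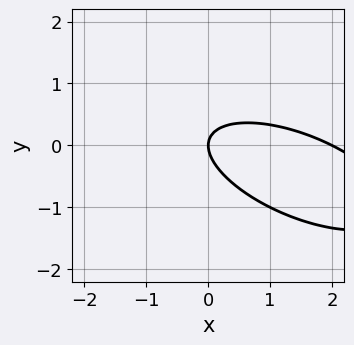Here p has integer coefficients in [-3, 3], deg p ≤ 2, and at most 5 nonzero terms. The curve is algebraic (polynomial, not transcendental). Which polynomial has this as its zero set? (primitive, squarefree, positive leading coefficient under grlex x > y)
First, the degree is 2 — a generic line meets the curve in up to 2 points.
Next, observable constraints: it meets the y-axis at y = 0 (among the integer gridlines); the x-axis gridline crossings are at x ∈ {0, 2}.
Finally, the integer polynomial consistent with all of this is the stated p.

x^2 + 2*x*y + 3*y^2 - 2*x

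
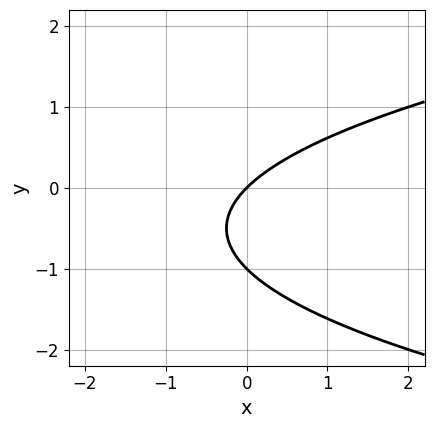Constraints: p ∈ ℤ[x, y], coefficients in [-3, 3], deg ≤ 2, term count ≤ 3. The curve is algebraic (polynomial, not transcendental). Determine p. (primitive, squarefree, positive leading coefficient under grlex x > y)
y^2 - x + y

1. The degree is 2 — no degree-1 curve has this shape.
2. Reading off the gridlines: the y-axis gridline crossings are at y ∈ {-1, 0}; one x-axis crossing is at x = 0.
3. Fitting integer coefficients to these (and the overall shape) gives p.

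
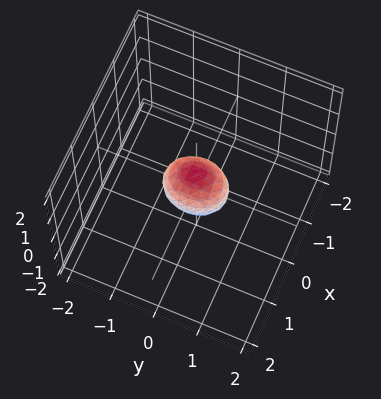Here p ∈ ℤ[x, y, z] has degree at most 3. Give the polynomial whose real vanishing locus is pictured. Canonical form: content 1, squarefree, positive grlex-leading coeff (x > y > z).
The degree is 2 — a closed, bounded, convex surface; a quadric.
Symmetries: it's symmetric under z → −z, forcing even powers of z; mirror symmetry x ↦ −x ⇒ only even powers of x; the y ↦ −y reflection is a symmetry, so y appears only in even powers.
Together with the visible shape, these determine p as stated.

3*x^2 + 2*y^2 + 2*z^2 - 1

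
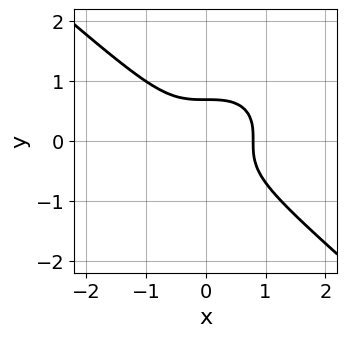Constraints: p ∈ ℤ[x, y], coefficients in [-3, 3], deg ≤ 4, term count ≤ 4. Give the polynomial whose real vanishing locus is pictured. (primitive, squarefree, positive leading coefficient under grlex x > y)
2*x^3 + 3*y^3 - 1

First, deg p = 3. A generic line meets the curve in up to 3 points.
Finally, the integer polynomial consistent with all of this is the stated p.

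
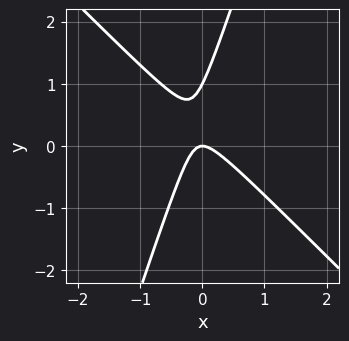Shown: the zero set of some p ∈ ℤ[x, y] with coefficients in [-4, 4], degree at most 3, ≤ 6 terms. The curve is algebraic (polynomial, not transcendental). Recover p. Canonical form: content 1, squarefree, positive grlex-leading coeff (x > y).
3*x^2 + 2*x*y - y^2 + y

Degree: the shape is more complex than any degree-1 curve, so deg p = 2.
Reading off the gridlines: it crosses the x-axis at the gridline x = 0; among the integer gridlines, it crosses the y-axis at y ∈ {0, 1}.
These observations pin down the coefficients.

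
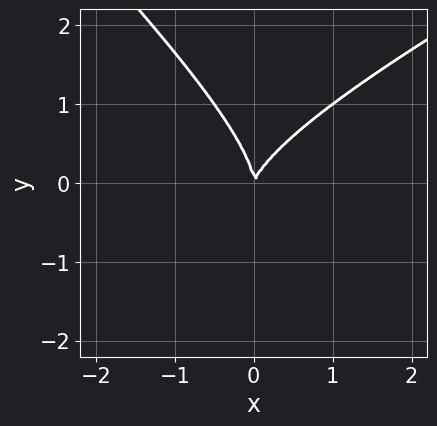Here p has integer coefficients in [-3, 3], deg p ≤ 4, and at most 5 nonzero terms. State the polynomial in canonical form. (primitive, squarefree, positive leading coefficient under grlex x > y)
First, the degree is 3 — no degree-2 curve has this shape.
Then, from the visible intercepts: one y-axis crossing is at y = 0; it meets the x-axis at x = 0 (among the integer gridlines).
Finally, the integer polynomial consistent with all of this is the stated p.

x^2*y - x*y^2 - 2*y^3 + 3*x^2 - x*y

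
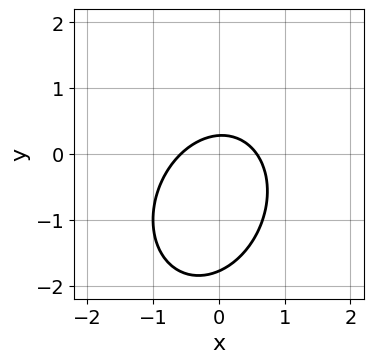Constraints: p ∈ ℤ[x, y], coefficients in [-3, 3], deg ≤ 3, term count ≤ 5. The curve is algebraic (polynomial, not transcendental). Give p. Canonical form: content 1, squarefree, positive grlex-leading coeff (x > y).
First, the degree is 2 — a generic line meets the curve in up to 2 points.
Finally, matching integer coefficients to the picture gives p.

3*x^2 - x*y + 2*y^2 + 3*y - 1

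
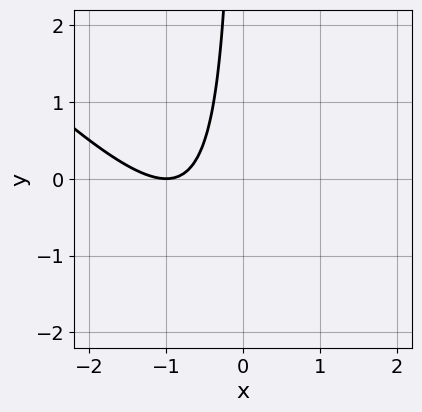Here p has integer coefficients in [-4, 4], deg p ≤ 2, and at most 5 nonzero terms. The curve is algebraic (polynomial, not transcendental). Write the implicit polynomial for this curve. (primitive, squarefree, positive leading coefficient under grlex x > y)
deg p = 2. No degree-1 curve has this shape.
Checking where it meets the axes: no y-intercept at any integer in the box; one x-axis crossing is at x = -1.
Fitting integer coefficients to these (and the overall shape) gives p.

x^2 + x*y + 2*x + 1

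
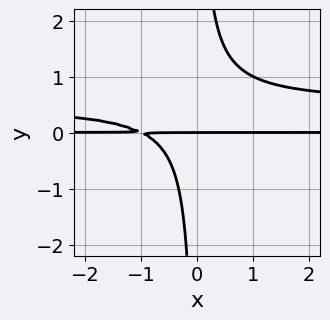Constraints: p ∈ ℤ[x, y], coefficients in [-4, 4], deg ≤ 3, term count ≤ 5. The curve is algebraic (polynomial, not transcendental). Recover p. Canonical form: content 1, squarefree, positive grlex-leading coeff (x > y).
2*x*y^2 - x*y - y

Degree: the shape is more complex than any degree-2 curve, so deg p = 3.
From the axis intercepts and sections: the visible x-axis segment lies entirely on the curve; it meets the y-axis at y = 0 (among the integer gridlines).
Fitting integer coefficients to these (and the overall shape) gives p.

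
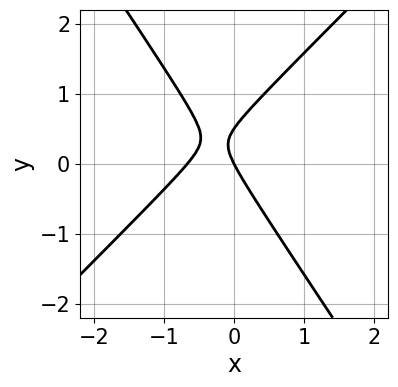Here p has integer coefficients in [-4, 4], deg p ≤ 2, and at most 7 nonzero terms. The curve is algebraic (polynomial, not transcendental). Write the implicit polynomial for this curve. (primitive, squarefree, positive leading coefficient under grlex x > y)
3*x^2 - x*y - 2*y^2 + 2*x + y

First, deg p = 2. A generic line meets the curve in up to 2 points.
Then, observable constraints: it meets the x-axis at x = 0 (among the integer gridlines); it meets the y-axis at y = 0 (among the integer gridlines).
Finally, together with the visible shape, these determine p as stated.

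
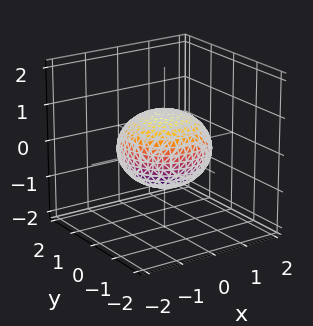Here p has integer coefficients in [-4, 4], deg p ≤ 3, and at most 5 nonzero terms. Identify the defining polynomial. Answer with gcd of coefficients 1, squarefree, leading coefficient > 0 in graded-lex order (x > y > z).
First, the degree is 2 — bounded and convex; a quadric.
Next, symmetry: every cross-section ⟂ z is a circle, so x, y appear only via x² + y²; the z ↦ −z reflection is a symmetry, so z appears only in even powers.
Then, reading off the gridlines: the z-axis gridline crossings are at z ∈ {-1, 1}; a circular section at z = 0 has radius between 1 and 2.
Finally, solving for integer coefficients yields p as stated.

2*x^2 + 2*y^2 + 3*z^2 - 3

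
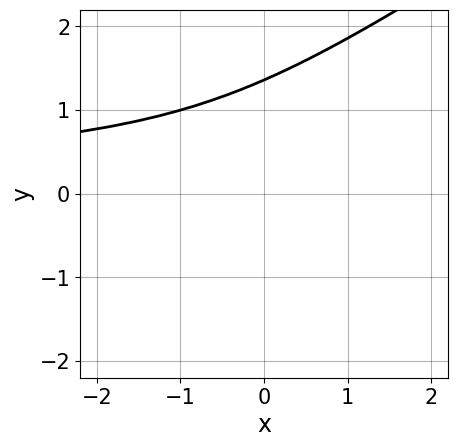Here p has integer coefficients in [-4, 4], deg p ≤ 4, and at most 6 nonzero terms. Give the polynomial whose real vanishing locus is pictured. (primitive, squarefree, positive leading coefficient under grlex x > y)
2*x*y^2 - 3*y^3 + 3*y^2 + 2

1. The degree is 3 — no degree-2 curve has this shape.
2. From the axis intercepts and sections: no x-intercept at any integer in the box.
3. These observations pin down the coefficients.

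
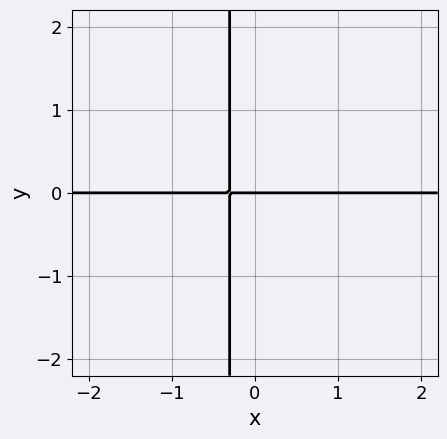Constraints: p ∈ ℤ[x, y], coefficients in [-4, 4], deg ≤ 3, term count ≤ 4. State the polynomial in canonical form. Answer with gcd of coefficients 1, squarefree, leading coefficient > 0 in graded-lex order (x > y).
The degree is 3 — no degree-2 curve has this shape.
From the axis intercepts and sections: it meets the y-axis at y = 0 (among the integer gridlines); every point of the x-axis in the box is on the curve.
Fitting integer coefficients to these (and the overall shape) gives p.

x^2*y - 3*x*y - y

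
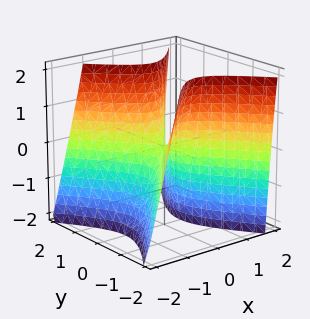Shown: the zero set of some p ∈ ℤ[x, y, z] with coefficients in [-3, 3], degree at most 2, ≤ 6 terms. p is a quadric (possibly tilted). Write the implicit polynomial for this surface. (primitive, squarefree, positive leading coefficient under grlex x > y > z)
The degree is 2 — the shape is more complex than any degree-1 surface.
Checking where it meets the axes: it meets the y-axis at y = 0 (among the integer gridlines); one x-axis crossing is at x = 0.
Solving for integer coefficients yields p as stated.

3*x^2 - x*z - 2*y^2 + z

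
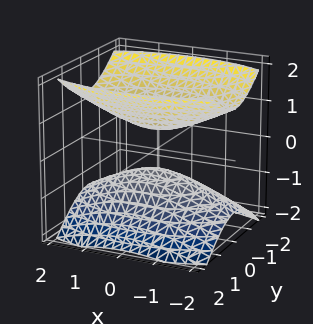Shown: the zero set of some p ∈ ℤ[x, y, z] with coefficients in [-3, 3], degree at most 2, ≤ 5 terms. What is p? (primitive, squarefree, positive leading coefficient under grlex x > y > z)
(a) There are 2 components. Treating them together as one polynomial.
(b) The degree is 2 — two separate bowl-shaped sheets opening away from each other; a quadric.
(c) Symmetries: the z ↦ −z reflection is a symmetry, so z appears only in even powers; the x ↦ −x reflection is a symmetry, so x appears only in even powers; mirror symmetry y ↦ −y ⇒ only even powers of y.
(d) From the axis intercepts and sections: no y-intercept at any integer in the box; the surface avoids every integer x-axis point in the box.
(e) Putting this together gives p.

x^2 + 3*y^2 - 3*z^2 + 1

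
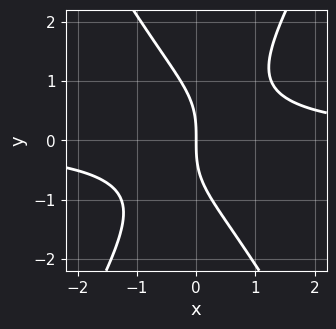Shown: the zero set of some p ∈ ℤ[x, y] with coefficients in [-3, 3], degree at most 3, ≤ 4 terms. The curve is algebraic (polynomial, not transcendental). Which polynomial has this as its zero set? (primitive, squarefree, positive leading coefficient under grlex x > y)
3*x^2*y - y^3 - 3*x

1. deg p = 3. No degree-2 curve has this shape.
2. Observable constraints: it meets the y-axis at y = 0 (among the integer gridlines); one x-axis crossing is at x = 0.
3. Assembling these constraints gives the stated polynomial.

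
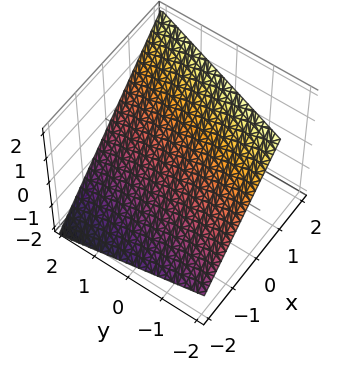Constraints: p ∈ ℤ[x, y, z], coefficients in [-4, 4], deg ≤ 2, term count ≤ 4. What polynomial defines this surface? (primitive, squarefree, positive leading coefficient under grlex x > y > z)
First, degree: the surface is flat (a plane), so deg p = 1.
Then, against the integer gridlines: one y-axis crossing is at y = 2.
Finally, assembling these constraints gives the stated polynomial.

3*x - y - 3*z + 2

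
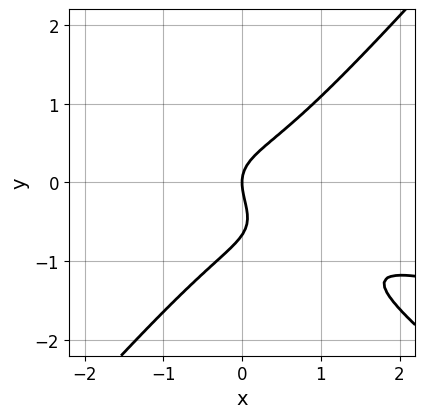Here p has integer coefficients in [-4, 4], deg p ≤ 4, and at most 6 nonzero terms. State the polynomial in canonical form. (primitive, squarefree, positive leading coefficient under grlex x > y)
First, deg p = 3.
Next, observable constraints: it meets the x-axis at x = 0 (among the integer gridlines); it crosses the y-axis at the gridline y = 0.
Finally, assembling these constraints gives the stated polynomial.

x^3 + 3*x^2*y - 3*y^3 - 2*y^2 + 2*x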